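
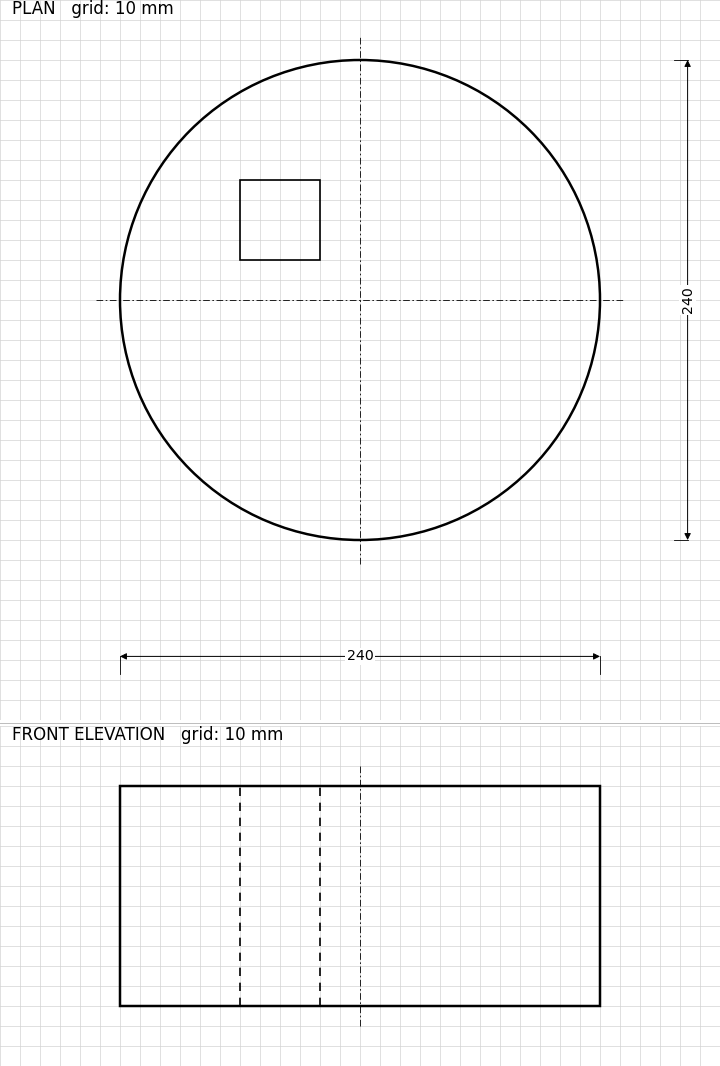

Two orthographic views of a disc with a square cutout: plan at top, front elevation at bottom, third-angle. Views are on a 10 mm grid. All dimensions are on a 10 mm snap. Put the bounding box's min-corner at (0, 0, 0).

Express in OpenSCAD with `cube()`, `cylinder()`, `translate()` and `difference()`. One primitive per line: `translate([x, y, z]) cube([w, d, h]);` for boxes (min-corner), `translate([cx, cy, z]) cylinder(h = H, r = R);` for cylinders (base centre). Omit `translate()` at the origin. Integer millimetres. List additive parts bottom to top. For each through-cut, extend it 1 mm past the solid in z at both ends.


difference() {
  translate([120, 120, 0]) cylinder(h = 110, r = 120);
  translate([60, 140, -1]) cube([40, 40, 112]);
}


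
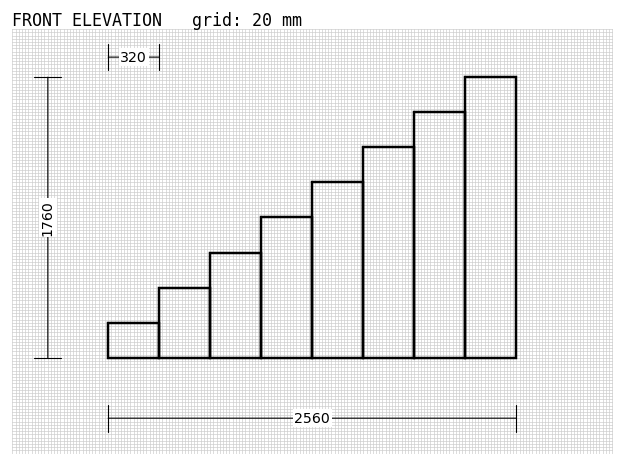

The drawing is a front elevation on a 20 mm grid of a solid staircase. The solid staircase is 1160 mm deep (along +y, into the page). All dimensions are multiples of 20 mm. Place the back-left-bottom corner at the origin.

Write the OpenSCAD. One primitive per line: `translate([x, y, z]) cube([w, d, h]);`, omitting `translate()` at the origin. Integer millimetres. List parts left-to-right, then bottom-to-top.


cube([320, 1160, 220]);
translate([320, 0, 0]) cube([320, 1160, 440]);
translate([640, 0, 0]) cube([320, 1160, 660]);
translate([960, 0, 0]) cube([320, 1160, 880]);
translate([1280, 0, 0]) cube([320, 1160, 1100]);
translate([1600, 0, 0]) cube([320, 1160, 1320]);
translate([1920, 0, 0]) cube([320, 1160, 1540]);
translate([2240, 0, 0]) cube([320, 1160, 1760]);


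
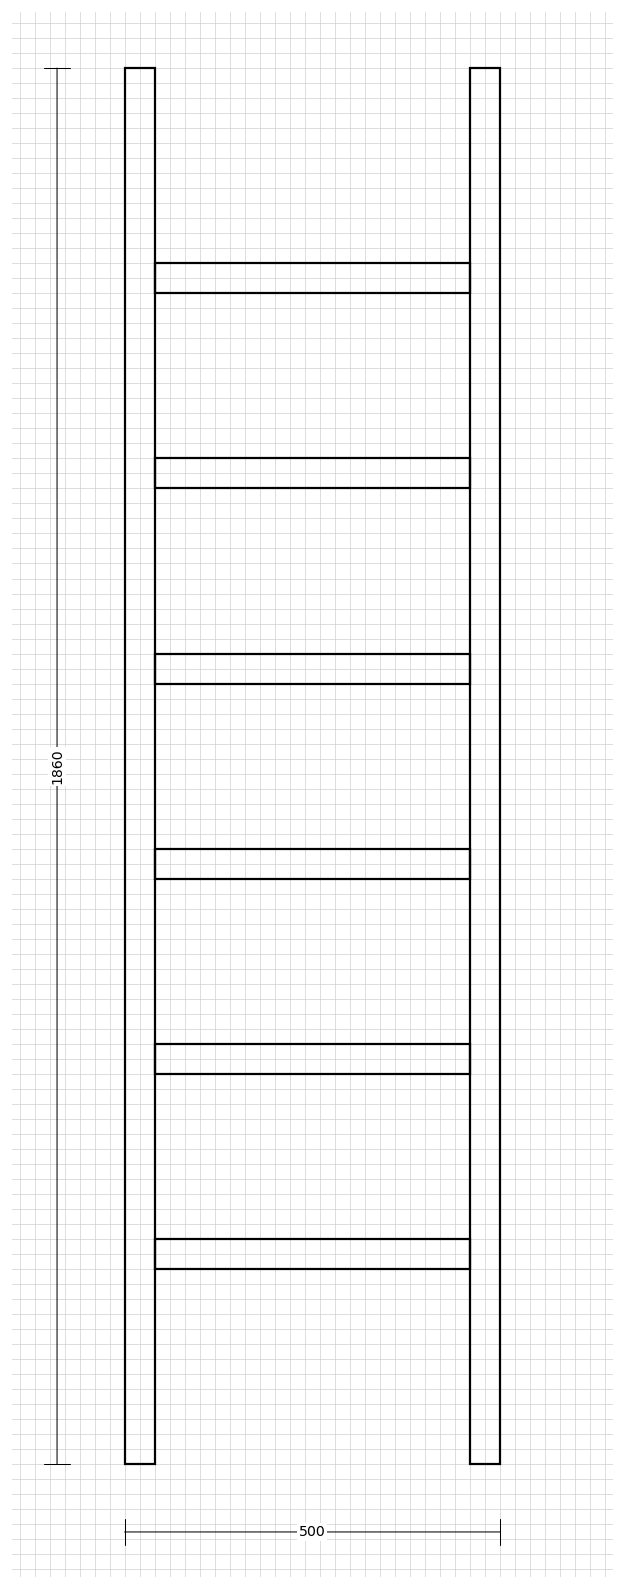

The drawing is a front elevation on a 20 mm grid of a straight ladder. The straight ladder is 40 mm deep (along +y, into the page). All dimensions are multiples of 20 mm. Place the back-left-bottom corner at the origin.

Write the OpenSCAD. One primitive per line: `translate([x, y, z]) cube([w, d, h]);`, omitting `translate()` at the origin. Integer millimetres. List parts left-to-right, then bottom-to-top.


cube([40, 40, 1860]);
translate([40, 0, 260]) cube([420, 40, 40]);
translate([40, 0, 520]) cube([420, 40, 40]);
translate([40, 0, 780]) cube([420, 40, 40]);
translate([40, 0, 1040]) cube([420, 40, 40]);
translate([40, 0, 1300]) cube([420, 40, 40]);
translate([40, 0, 1560]) cube([420, 40, 40]);
translate([460, 0, 0]) cube([40, 40, 1860]);


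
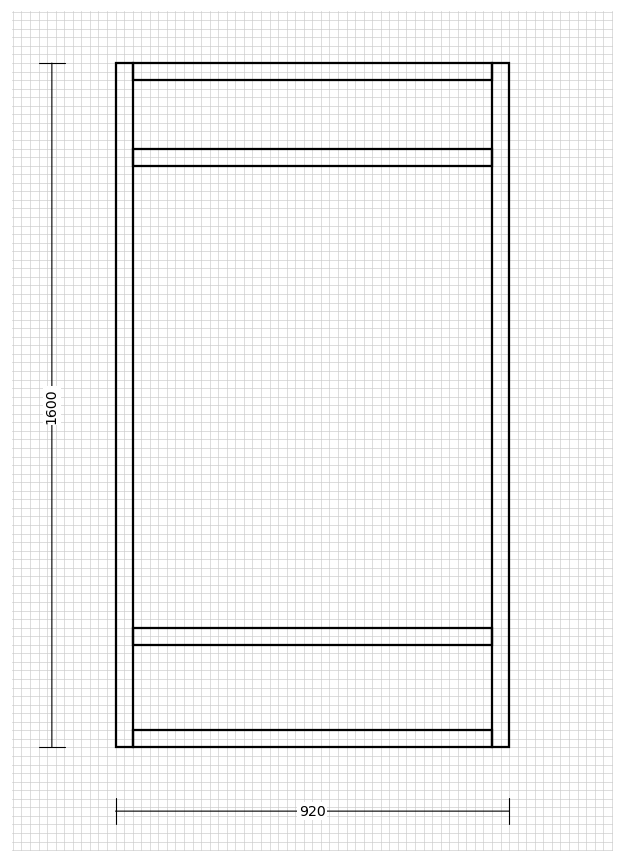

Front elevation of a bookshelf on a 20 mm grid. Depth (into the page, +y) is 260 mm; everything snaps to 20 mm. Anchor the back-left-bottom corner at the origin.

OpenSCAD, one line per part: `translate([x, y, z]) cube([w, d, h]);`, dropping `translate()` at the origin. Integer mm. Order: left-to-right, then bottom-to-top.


cube([40, 260, 1600]);
translate([40, 0, 0]) cube([840, 260, 40]);
translate([40, 0, 240]) cube([840, 260, 40]);
translate([40, 0, 1360]) cube([840, 260, 40]);
translate([40, 0, 1560]) cube([840, 260, 40]);
translate([880, 0, 0]) cube([40, 260, 1600]);


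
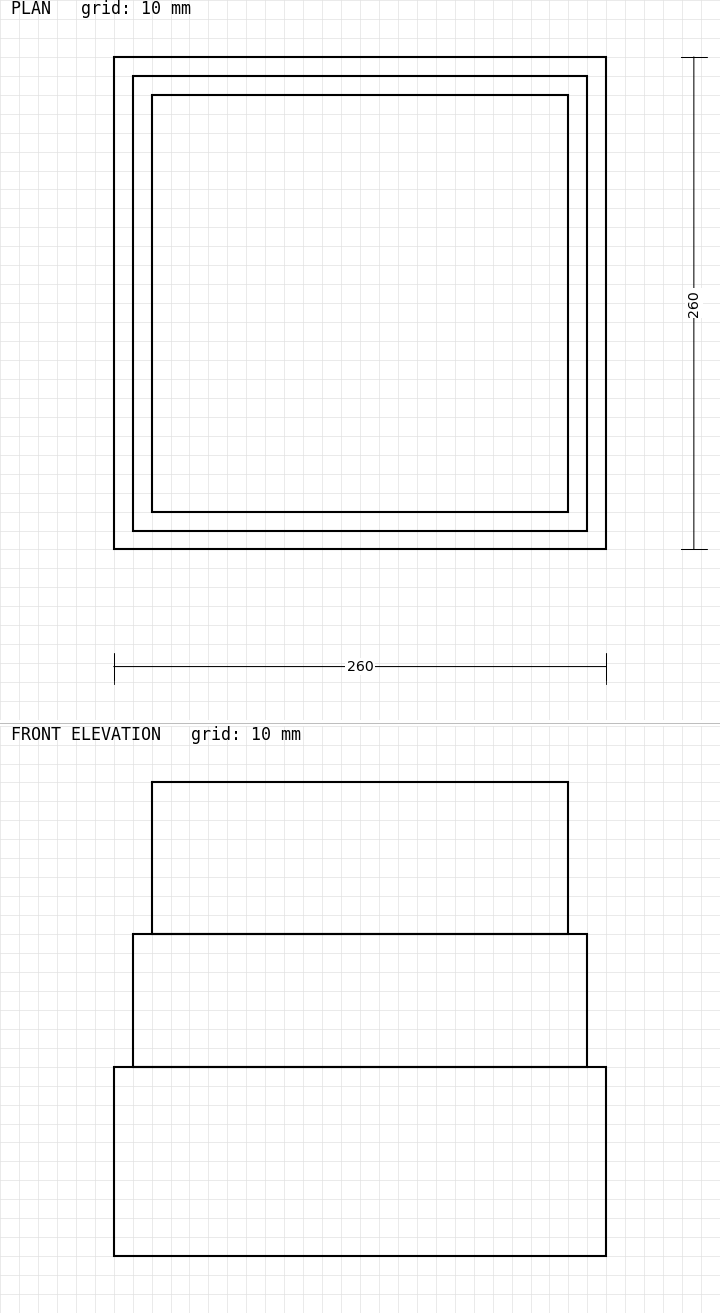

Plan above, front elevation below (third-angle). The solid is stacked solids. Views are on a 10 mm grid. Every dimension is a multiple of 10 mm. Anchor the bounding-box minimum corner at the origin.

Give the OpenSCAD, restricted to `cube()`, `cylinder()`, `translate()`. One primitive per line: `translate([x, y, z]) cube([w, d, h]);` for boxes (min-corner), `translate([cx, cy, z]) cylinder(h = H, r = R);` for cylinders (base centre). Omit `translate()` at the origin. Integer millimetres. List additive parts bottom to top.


cube([260, 260, 100]);
translate([10, 10, 100]) cube([240, 240, 70]);
translate([20, 20, 170]) cube([220, 220, 80]);


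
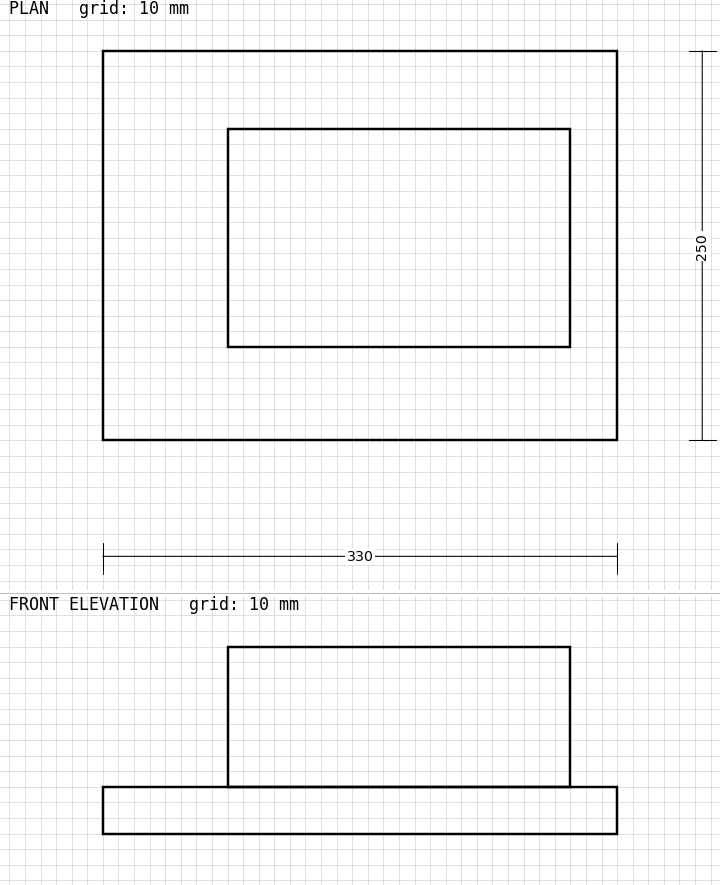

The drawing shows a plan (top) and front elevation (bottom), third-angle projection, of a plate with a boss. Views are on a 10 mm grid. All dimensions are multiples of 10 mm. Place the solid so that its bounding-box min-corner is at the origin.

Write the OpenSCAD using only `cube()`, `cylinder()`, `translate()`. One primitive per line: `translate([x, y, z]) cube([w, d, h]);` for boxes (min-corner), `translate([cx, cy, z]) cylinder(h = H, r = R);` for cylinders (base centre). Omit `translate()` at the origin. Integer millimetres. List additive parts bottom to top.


cube([330, 250, 30]);
translate([80, 60, 30]) cube([220, 140, 90]);


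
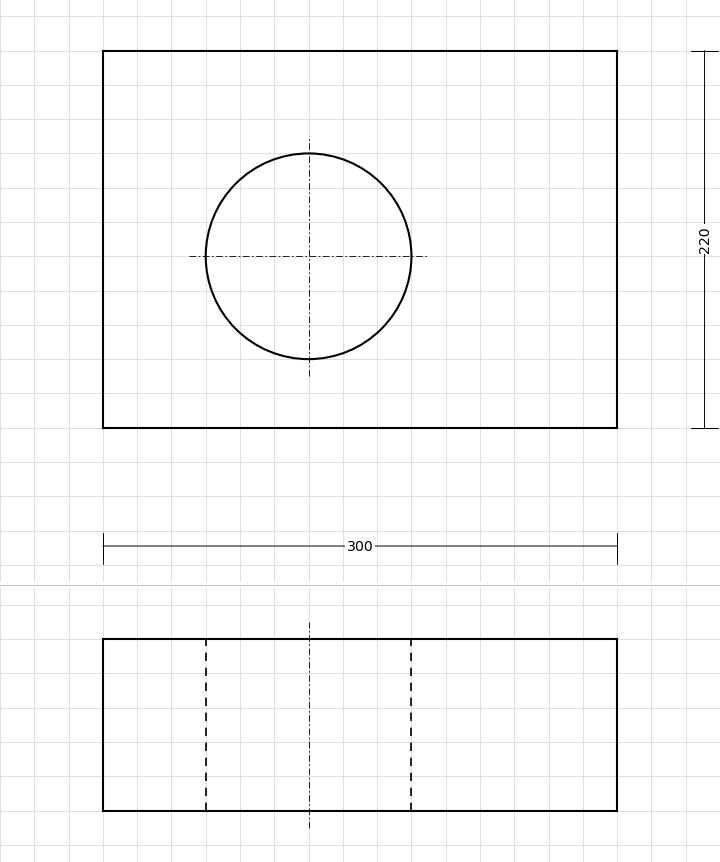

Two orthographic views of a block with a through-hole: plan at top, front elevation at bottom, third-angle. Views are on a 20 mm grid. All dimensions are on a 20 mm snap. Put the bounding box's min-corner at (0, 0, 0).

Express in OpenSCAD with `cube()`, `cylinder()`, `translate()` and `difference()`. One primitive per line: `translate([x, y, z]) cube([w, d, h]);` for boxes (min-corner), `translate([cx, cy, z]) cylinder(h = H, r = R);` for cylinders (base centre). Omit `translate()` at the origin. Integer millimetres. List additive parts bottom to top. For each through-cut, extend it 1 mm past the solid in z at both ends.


difference() {
  cube([300, 220, 100]);
  translate([120, 100, -1]) cylinder(h = 102, r = 60);
}


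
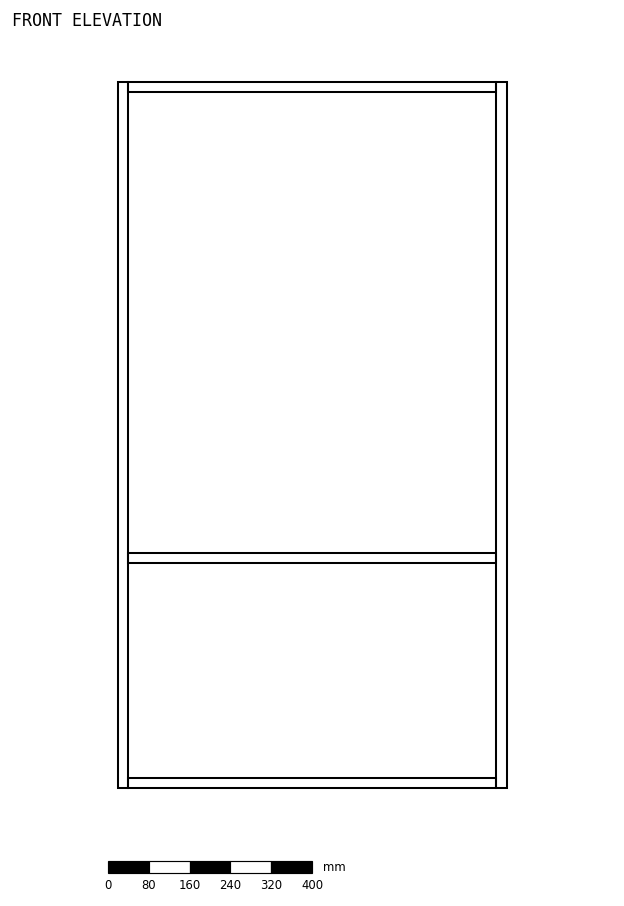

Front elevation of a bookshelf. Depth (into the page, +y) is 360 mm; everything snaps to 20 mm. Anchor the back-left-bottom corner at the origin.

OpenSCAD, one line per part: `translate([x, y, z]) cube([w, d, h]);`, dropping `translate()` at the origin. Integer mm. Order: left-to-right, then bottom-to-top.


cube([20, 360, 1380]);
translate([20, 0, 0]) cube([720, 360, 20]);
translate([20, 0, 440]) cube([720, 360, 20]);
translate([20, 0, 1360]) cube([720, 360, 20]);
translate([740, 0, 0]) cube([20, 360, 1380]);


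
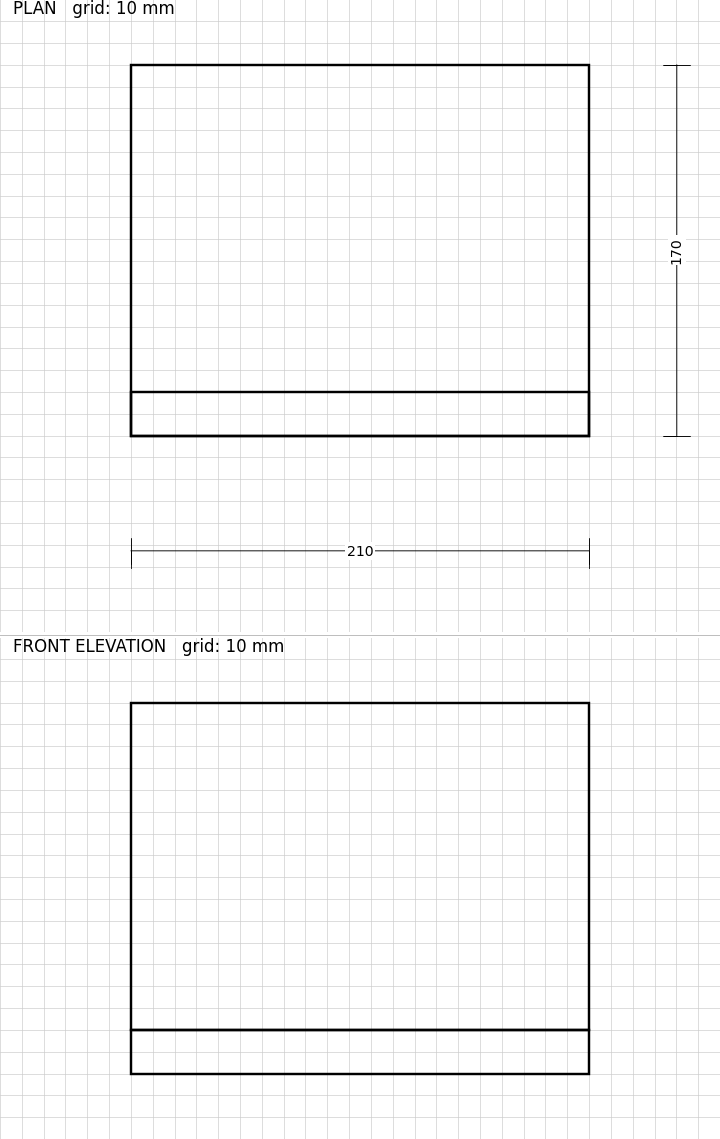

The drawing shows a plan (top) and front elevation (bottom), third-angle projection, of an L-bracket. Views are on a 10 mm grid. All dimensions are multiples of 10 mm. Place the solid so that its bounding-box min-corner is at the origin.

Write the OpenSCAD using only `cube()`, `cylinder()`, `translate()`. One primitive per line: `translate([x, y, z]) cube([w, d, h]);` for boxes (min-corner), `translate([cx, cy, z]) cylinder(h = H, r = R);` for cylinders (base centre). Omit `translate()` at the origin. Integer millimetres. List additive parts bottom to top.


cube([210, 170, 20]);
translate([0, 0, 20]) cube([210, 20, 150]);


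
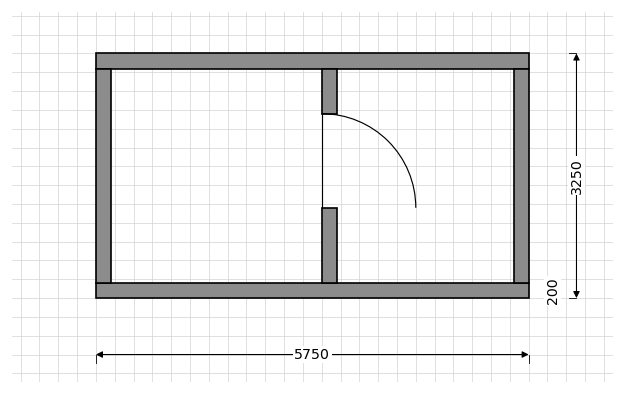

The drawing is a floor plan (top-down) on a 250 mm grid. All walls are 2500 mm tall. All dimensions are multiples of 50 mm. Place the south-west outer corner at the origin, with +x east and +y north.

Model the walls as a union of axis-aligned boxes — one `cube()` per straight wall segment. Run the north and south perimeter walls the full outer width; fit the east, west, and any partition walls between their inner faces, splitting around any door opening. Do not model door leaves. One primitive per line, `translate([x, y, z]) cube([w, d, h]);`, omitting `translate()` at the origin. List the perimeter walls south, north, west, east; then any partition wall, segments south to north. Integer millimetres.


cube([5750, 200, 2500]);
translate([0, 3050, 0]) cube([5750, 200, 2500]);
translate([0, 200, 0]) cube([200, 2850, 2500]);
translate([5550, 200, 0]) cube([200, 2850, 2500]);
translate([3000, 200, 0]) cube([200, 1000, 2500]);
translate([3000, 2450, 0]) cube([200, 600, 2500]);


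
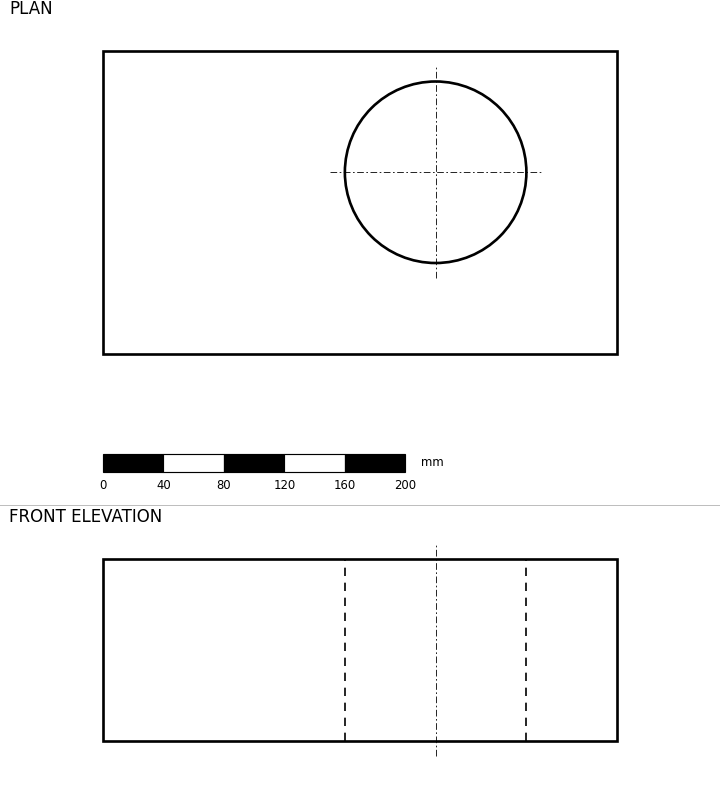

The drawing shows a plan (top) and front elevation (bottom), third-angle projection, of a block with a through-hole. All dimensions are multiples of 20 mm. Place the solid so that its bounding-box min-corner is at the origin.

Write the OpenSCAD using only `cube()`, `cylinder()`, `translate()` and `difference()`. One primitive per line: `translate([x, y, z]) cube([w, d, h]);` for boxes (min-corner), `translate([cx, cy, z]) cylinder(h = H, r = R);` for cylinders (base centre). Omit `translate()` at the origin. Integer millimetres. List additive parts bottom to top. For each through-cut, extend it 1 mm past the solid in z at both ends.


difference() {
  cube([340, 200, 120]);
  translate([220, 120, -1]) cylinder(h = 122, r = 60);
}


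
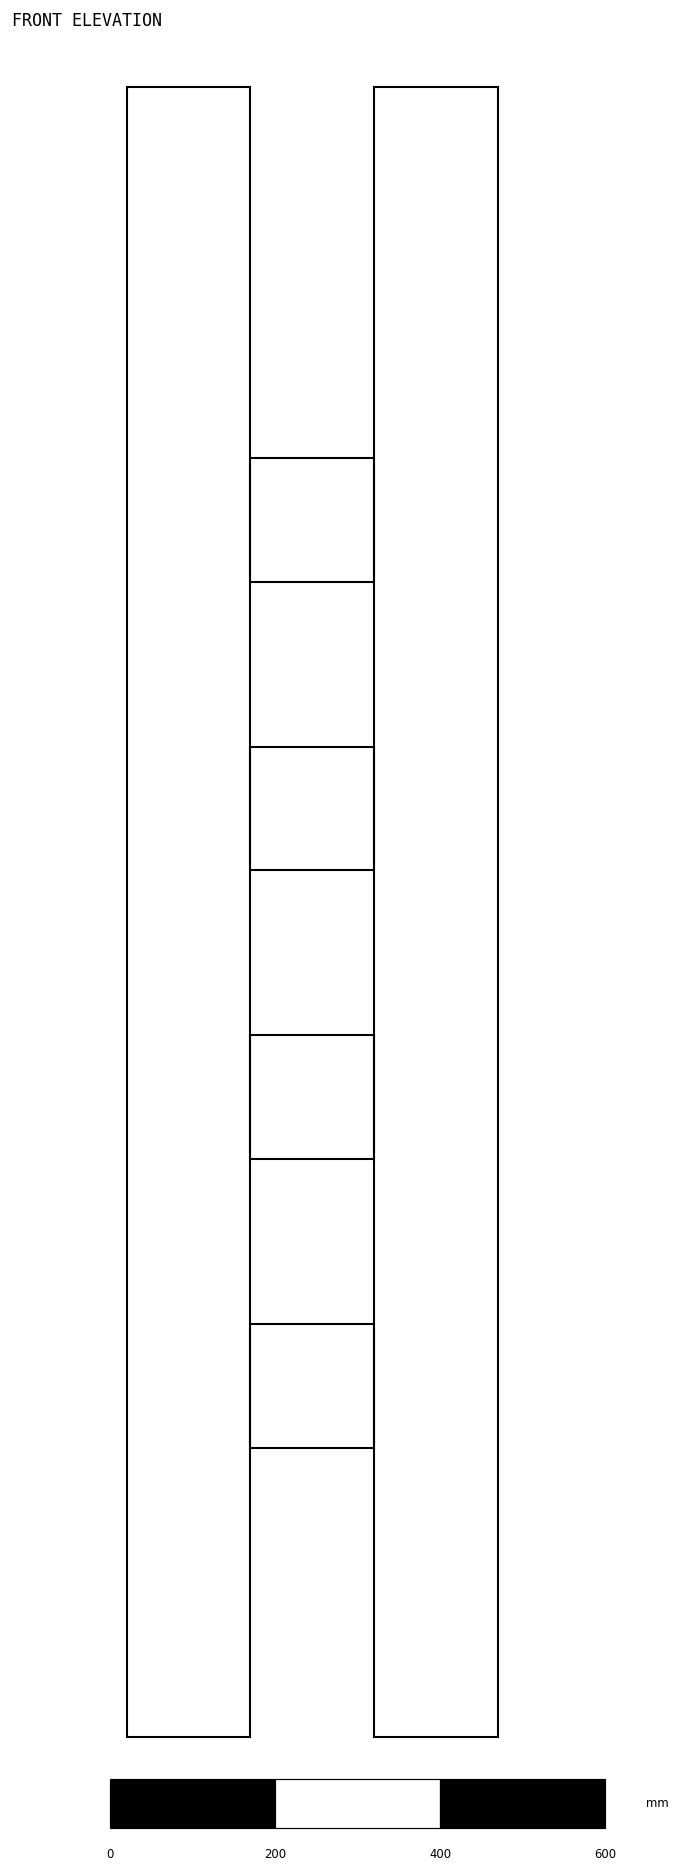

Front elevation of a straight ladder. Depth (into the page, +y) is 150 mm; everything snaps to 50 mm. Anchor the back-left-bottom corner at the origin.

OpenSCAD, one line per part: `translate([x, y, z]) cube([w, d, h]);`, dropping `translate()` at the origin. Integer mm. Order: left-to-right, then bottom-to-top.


cube([150, 150, 2000]);
translate([150, 0, 350]) cube([150, 150, 150]);
translate([150, 0, 700]) cube([150, 150, 150]);
translate([150, 0, 1050]) cube([150, 150, 150]);
translate([150, 0, 1400]) cube([150, 150, 150]);
translate([300, 0, 0]) cube([150, 150, 2000]);


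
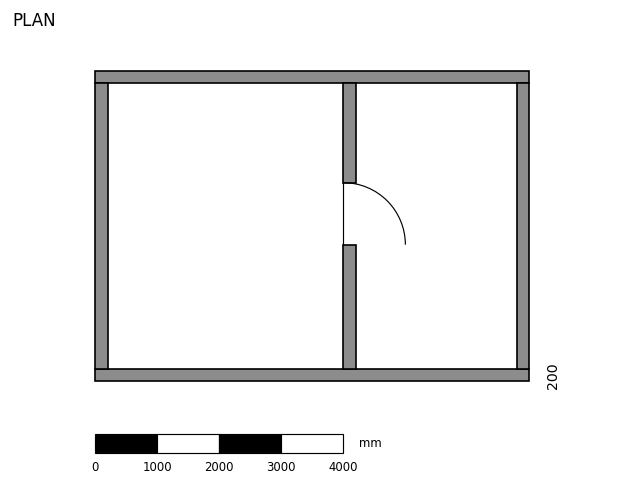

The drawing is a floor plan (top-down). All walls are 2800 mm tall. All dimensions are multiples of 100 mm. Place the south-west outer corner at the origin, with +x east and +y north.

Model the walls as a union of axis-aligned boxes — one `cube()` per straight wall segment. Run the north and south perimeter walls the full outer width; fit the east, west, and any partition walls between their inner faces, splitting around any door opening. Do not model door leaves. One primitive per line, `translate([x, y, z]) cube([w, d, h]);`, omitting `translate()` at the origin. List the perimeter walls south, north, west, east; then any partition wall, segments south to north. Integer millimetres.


cube([7000, 200, 2800]);
translate([0, 4800, 0]) cube([7000, 200, 2800]);
translate([0, 200, 0]) cube([200, 4600, 2800]);
translate([6800, 200, 0]) cube([200, 4600, 2800]);
translate([4000, 200, 0]) cube([200, 2000, 2800]);
translate([4000, 3200, 0]) cube([200, 1600, 2800]);


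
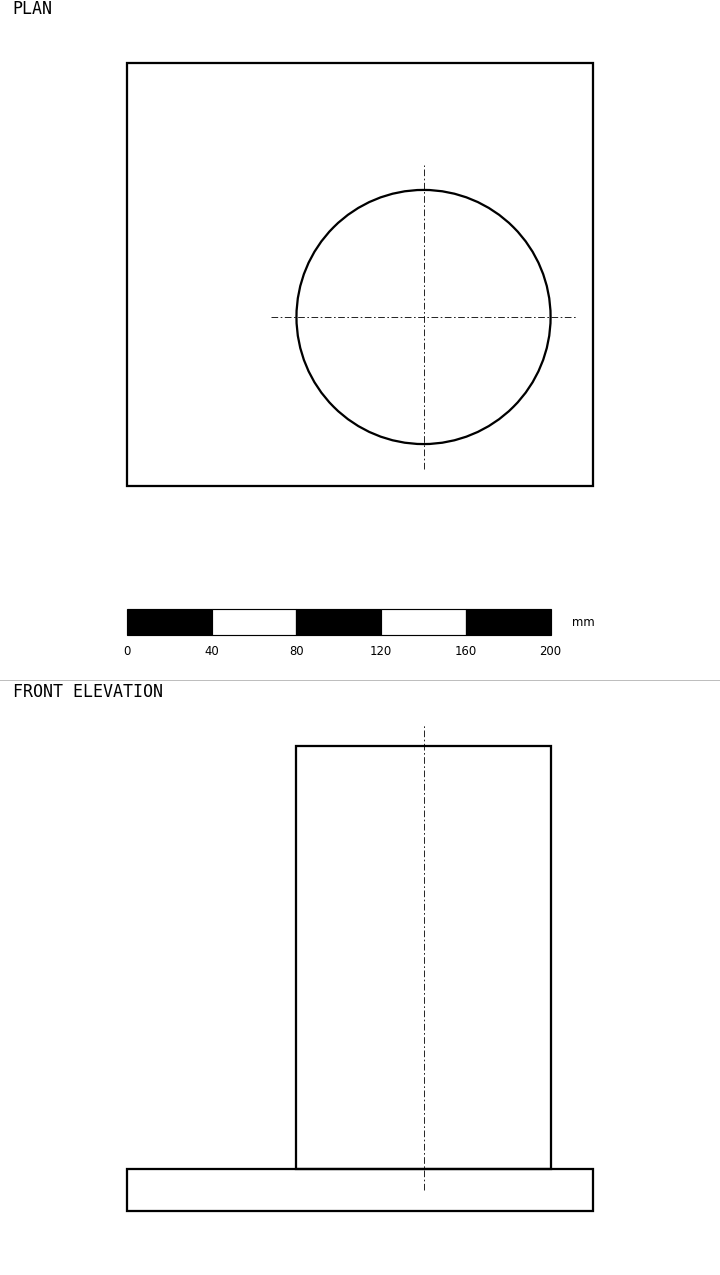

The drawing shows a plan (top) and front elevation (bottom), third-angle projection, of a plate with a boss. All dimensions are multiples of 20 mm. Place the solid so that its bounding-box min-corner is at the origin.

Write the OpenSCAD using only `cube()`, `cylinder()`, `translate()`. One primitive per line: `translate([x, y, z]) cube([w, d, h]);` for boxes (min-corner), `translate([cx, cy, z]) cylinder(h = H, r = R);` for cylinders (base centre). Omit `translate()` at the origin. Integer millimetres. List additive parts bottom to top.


cube([220, 200, 20]);
translate([140, 80, 20]) cylinder(h = 200, r = 60);


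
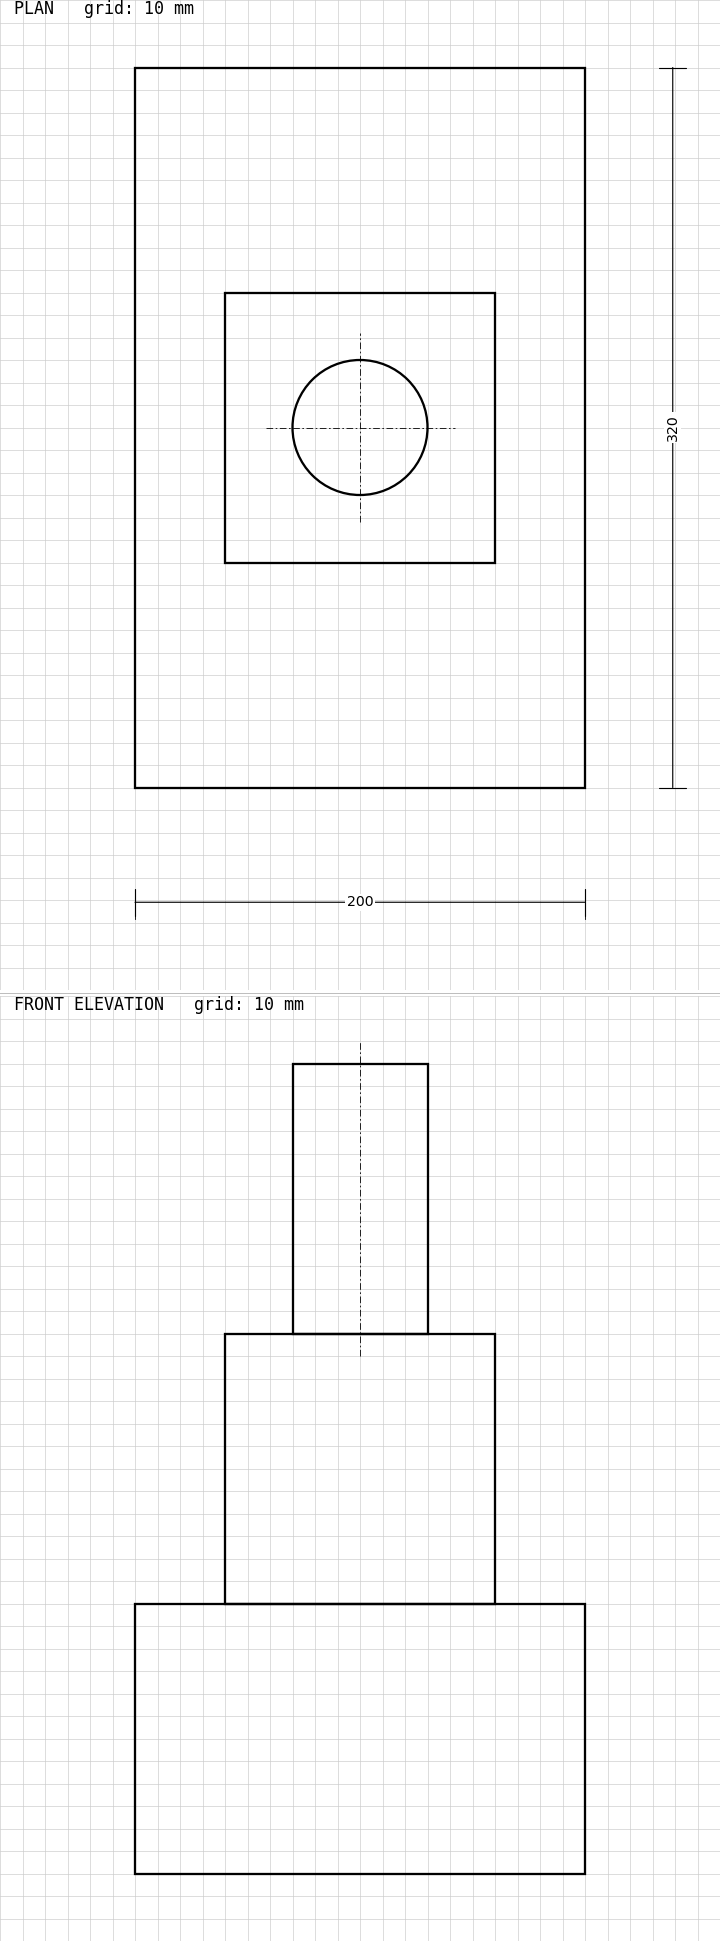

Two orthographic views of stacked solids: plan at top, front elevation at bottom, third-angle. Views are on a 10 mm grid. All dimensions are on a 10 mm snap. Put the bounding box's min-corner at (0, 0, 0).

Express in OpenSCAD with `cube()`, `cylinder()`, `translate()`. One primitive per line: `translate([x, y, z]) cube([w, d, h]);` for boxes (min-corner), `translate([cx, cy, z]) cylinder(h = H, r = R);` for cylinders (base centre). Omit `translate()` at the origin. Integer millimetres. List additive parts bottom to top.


cube([200, 320, 120]);
translate([40, 100, 120]) cube([120, 120, 120]);
translate([100, 160, 240]) cylinder(h = 120, r = 30);


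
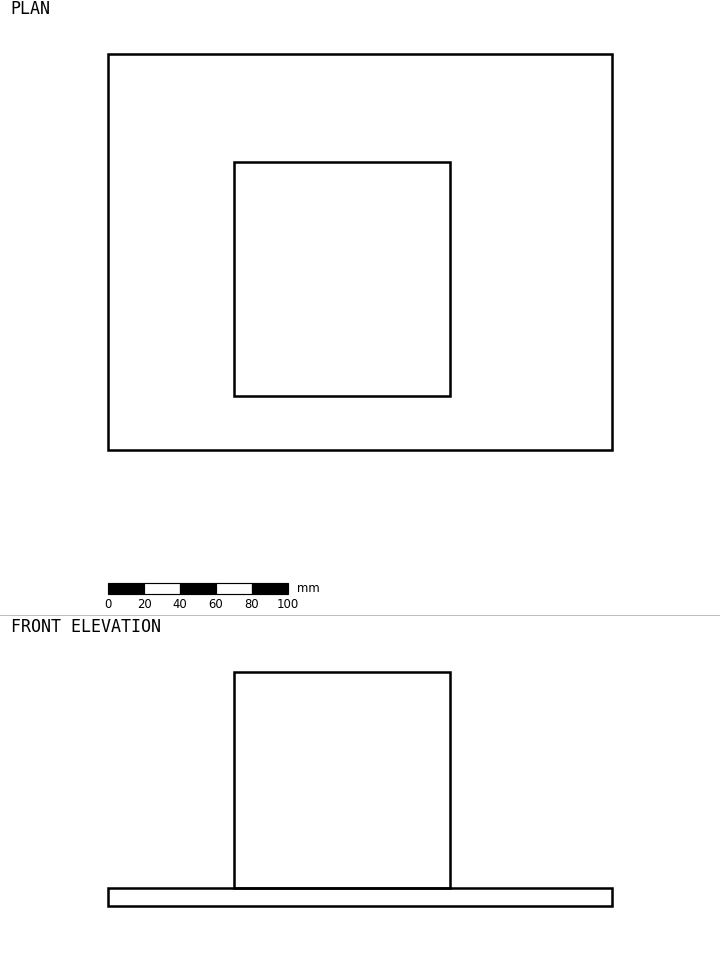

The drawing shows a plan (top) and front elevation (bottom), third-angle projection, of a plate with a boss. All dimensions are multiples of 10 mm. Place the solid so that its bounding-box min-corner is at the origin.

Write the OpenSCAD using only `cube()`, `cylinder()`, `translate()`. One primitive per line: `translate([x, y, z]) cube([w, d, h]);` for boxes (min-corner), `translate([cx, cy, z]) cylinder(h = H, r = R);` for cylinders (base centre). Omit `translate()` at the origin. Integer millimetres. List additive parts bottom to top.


cube([280, 220, 10]);
translate([70, 30, 10]) cube([120, 130, 120]);


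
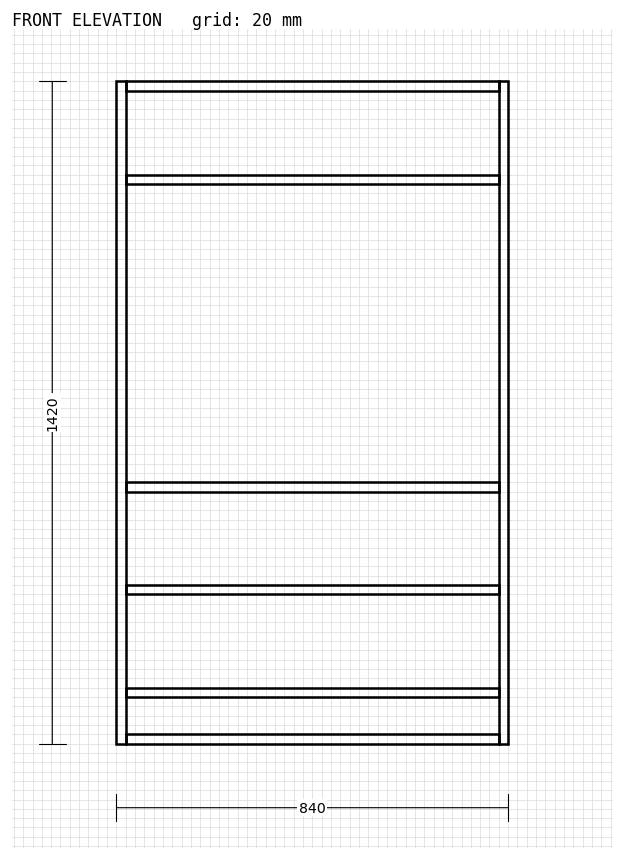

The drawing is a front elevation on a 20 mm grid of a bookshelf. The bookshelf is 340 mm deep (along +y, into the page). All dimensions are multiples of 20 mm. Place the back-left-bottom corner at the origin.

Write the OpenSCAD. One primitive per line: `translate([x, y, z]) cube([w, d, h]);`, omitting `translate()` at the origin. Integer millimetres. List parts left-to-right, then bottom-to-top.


cube([20, 340, 1420]);
translate([20, 0, 0]) cube([800, 340, 20]);
translate([20, 0, 100]) cube([800, 340, 20]);
translate([20, 0, 320]) cube([800, 340, 20]);
translate([20, 0, 540]) cube([800, 340, 20]);
translate([20, 0, 1200]) cube([800, 340, 20]);
translate([20, 0, 1400]) cube([800, 340, 20]);
translate([820, 0, 0]) cube([20, 340, 1420]);


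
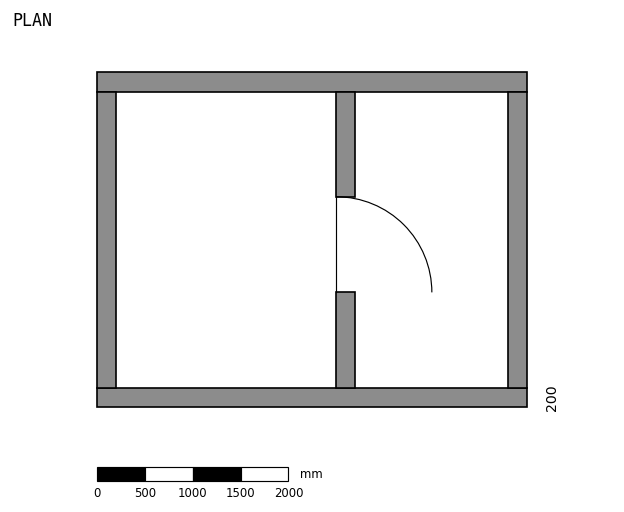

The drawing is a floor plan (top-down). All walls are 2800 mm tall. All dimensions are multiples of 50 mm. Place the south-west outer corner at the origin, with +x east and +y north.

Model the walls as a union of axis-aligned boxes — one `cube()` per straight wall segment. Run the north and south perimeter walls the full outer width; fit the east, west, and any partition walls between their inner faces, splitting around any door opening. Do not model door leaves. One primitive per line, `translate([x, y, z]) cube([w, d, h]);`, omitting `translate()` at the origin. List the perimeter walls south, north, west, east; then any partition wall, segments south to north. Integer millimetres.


cube([4500, 200, 2800]);
translate([0, 3300, 0]) cube([4500, 200, 2800]);
translate([0, 200, 0]) cube([200, 3100, 2800]);
translate([4300, 200, 0]) cube([200, 3100, 2800]);
translate([2500, 200, 0]) cube([200, 1000, 2800]);
translate([2500, 2200, 0]) cube([200, 1100, 2800]);


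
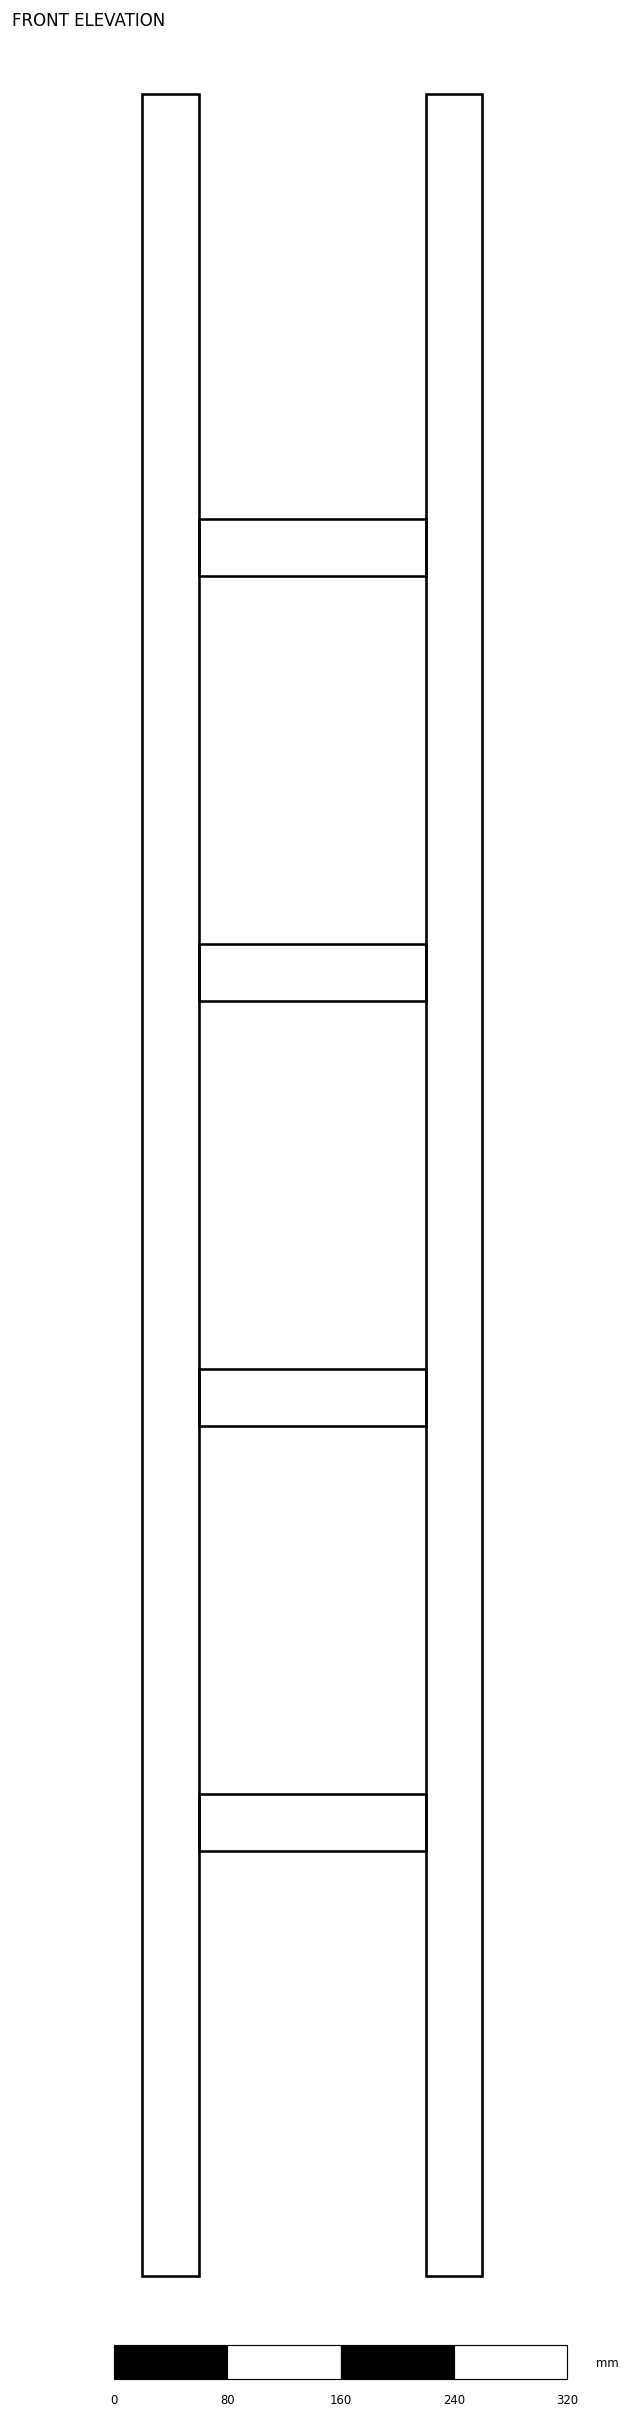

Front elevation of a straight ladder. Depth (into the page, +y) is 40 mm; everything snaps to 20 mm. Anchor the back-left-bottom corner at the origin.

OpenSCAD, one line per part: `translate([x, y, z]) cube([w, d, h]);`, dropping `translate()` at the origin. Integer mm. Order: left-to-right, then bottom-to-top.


cube([40, 40, 1540]);
translate([40, 0, 300]) cube([160, 40, 40]);
translate([40, 0, 600]) cube([160, 40, 40]);
translate([40, 0, 900]) cube([160, 40, 40]);
translate([40, 0, 1200]) cube([160, 40, 40]);
translate([200, 0, 0]) cube([40, 40, 1540]);


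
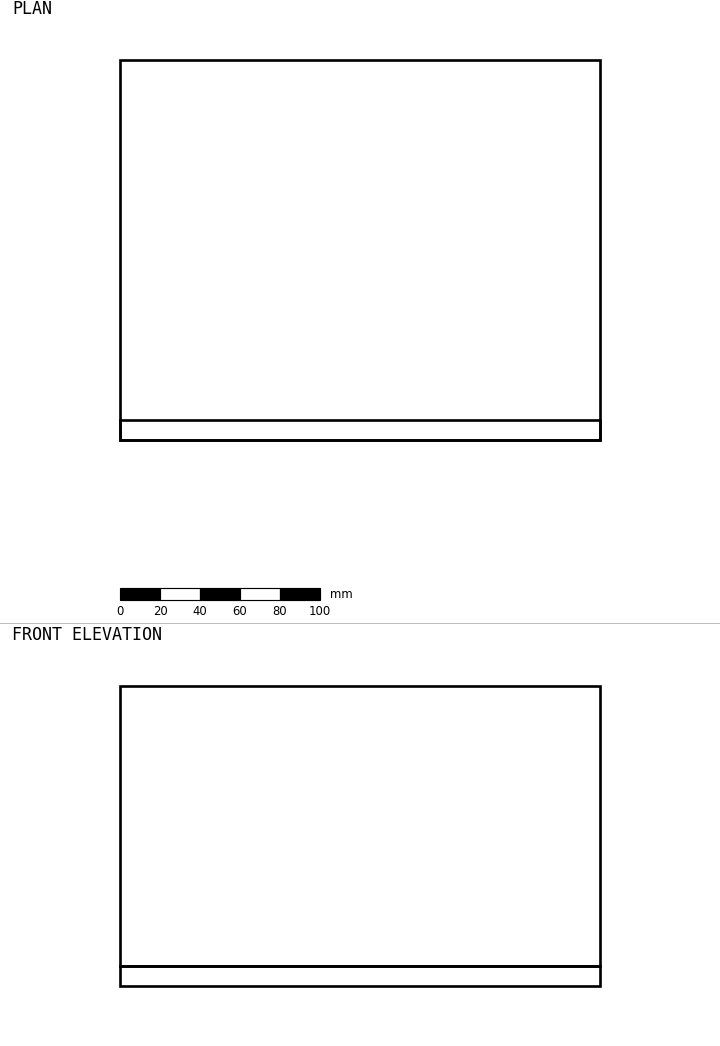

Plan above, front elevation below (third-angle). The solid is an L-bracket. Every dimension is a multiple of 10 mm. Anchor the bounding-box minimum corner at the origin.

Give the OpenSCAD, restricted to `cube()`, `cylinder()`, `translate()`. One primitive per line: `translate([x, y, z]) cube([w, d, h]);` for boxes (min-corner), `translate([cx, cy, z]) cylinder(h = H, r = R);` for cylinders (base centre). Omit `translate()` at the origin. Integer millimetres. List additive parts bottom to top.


cube([240, 190, 10]);
translate([0, 0, 10]) cube([240, 10, 140]);


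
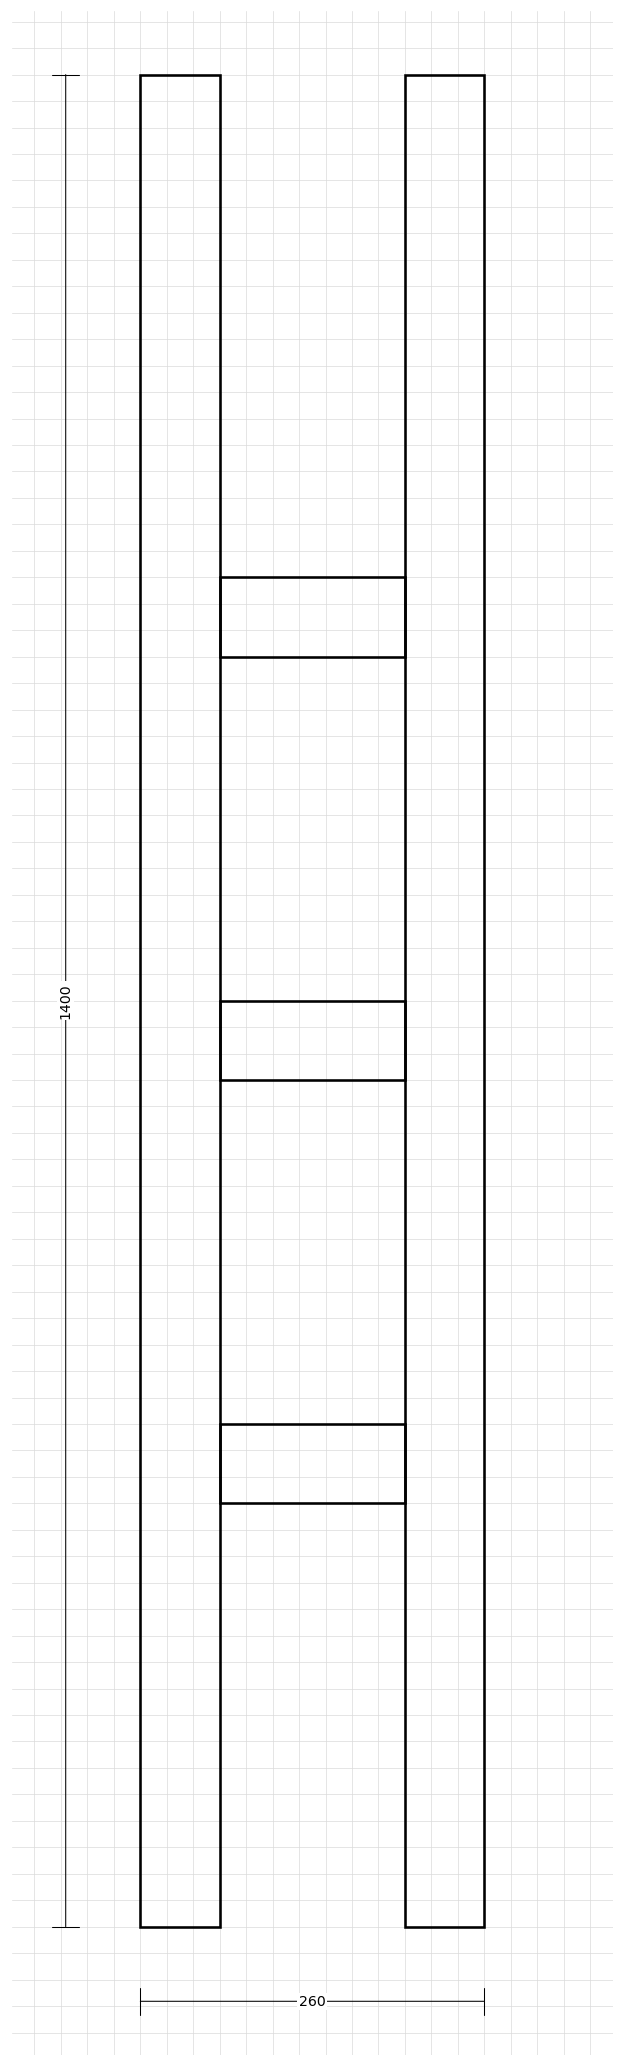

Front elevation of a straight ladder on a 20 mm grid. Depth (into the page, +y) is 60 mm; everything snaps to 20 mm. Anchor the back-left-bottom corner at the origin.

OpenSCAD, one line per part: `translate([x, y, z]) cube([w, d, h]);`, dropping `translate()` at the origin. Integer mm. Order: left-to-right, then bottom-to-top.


cube([60, 60, 1400]);
translate([60, 0, 320]) cube([140, 60, 60]);
translate([60, 0, 640]) cube([140, 60, 60]);
translate([60, 0, 960]) cube([140, 60, 60]);
translate([200, 0, 0]) cube([60, 60, 1400]);


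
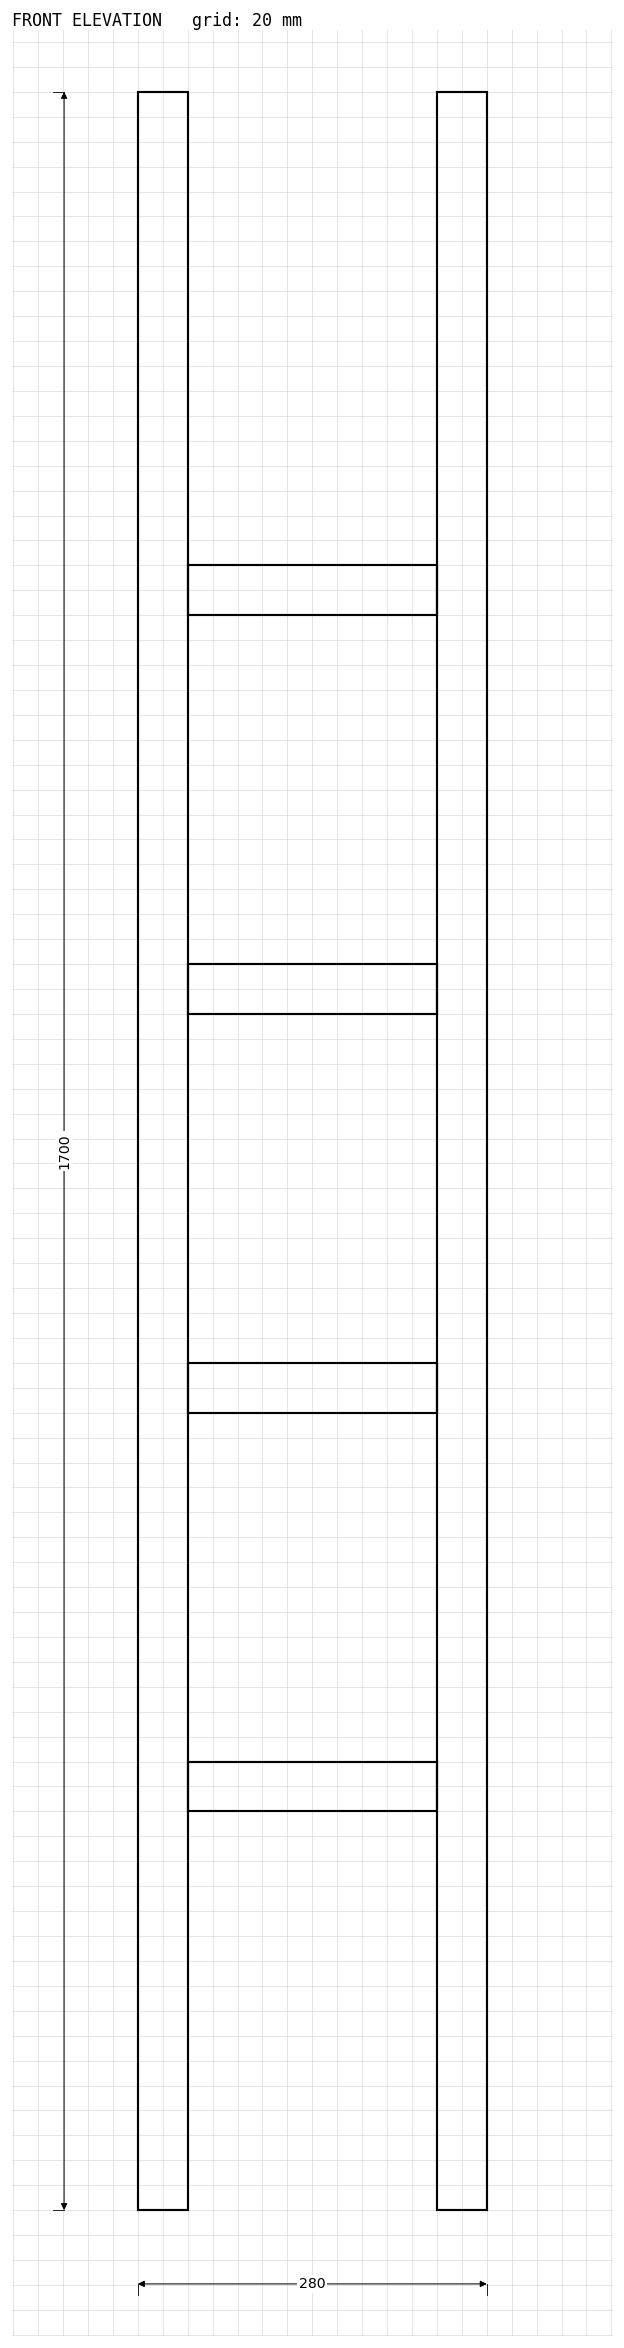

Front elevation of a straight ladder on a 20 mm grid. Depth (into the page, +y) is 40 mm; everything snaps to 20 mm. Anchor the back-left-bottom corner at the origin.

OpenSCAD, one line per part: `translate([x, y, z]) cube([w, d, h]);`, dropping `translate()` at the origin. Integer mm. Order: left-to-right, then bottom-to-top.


cube([40, 40, 1700]);
translate([40, 0, 320]) cube([200, 40, 40]);
translate([40, 0, 640]) cube([200, 40, 40]);
translate([40, 0, 960]) cube([200, 40, 40]);
translate([40, 0, 1280]) cube([200, 40, 40]);
translate([240, 0, 0]) cube([40, 40, 1700]);


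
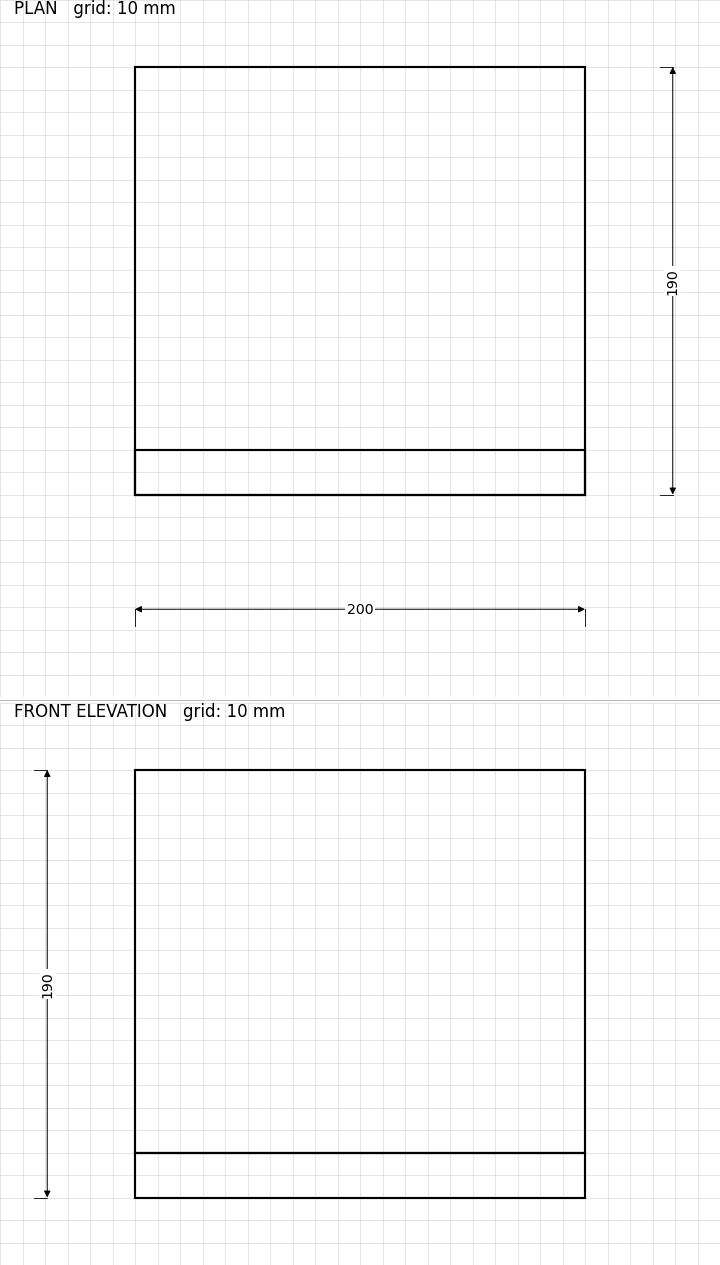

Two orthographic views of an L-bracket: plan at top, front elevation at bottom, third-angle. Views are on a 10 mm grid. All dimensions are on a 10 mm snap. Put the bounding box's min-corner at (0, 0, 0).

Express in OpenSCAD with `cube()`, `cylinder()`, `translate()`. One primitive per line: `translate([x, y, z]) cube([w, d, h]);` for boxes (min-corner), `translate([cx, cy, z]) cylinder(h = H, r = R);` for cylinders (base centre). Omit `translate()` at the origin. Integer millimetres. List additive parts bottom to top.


cube([200, 190, 20]);
translate([0, 0, 20]) cube([200, 20, 170]);


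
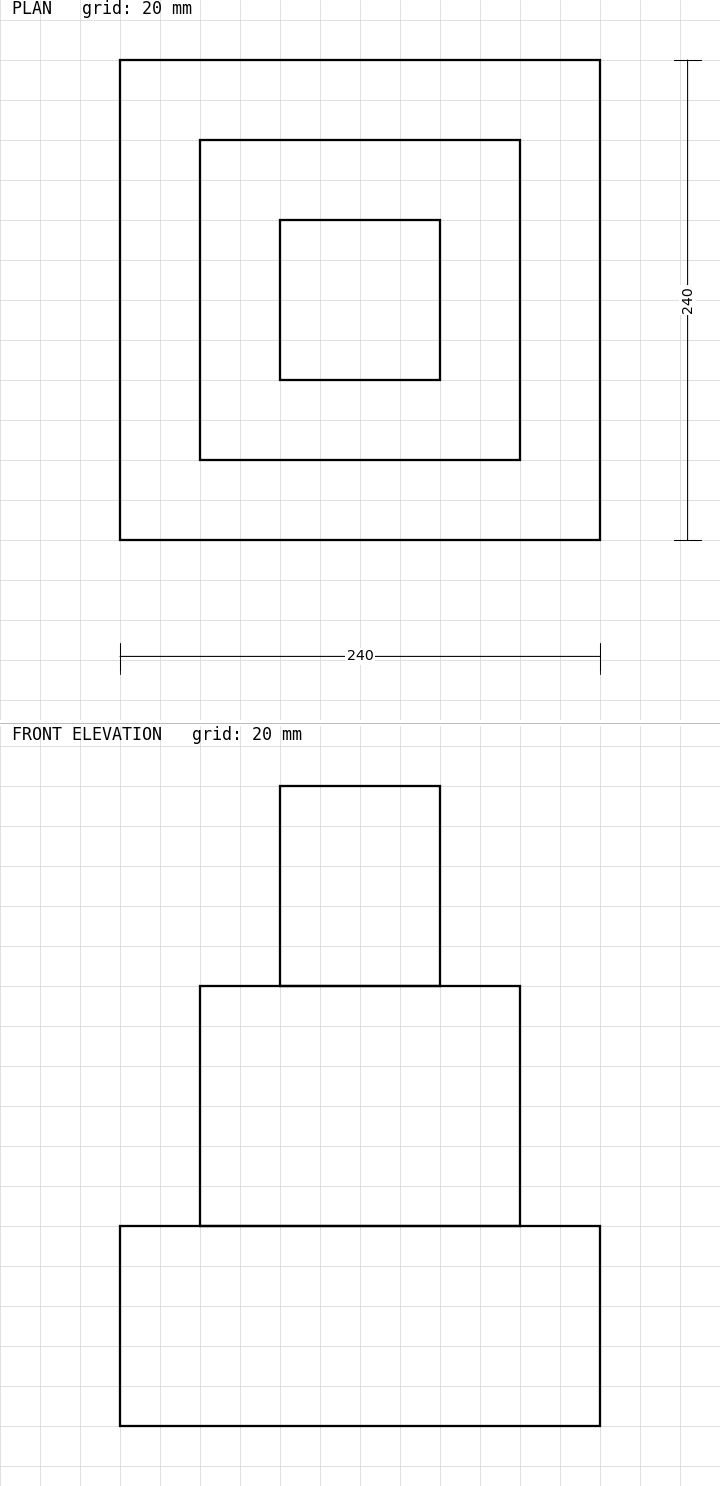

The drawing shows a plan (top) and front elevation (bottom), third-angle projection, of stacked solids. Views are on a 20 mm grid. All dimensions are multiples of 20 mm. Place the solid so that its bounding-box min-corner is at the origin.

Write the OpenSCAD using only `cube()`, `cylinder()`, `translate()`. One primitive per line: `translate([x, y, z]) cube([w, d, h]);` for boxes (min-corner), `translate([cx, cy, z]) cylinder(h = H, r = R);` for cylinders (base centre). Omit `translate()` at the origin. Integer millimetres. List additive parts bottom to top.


cube([240, 240, 100]);
translate([40, 40, 100]) cube([160, 160, 120]);
translate([80, 80, 220]) cube([80, 80, 100]);


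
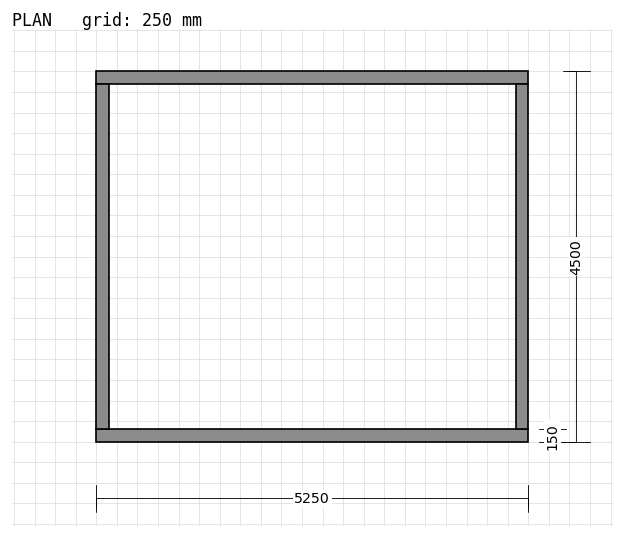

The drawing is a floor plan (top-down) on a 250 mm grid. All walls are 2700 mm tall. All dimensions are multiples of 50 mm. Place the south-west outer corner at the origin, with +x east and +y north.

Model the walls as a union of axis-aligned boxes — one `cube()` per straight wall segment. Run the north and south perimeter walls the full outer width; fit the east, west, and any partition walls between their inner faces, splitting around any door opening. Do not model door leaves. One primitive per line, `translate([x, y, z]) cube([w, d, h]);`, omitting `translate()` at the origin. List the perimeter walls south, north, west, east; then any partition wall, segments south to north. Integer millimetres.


cube([5250, 150, 2700]);
translate([0, 4350, 0]) cube([5250, 150, 2700]);
translate([0, 150, 0]) cube([150, 4200, 2700]);
translate([5100, 150, 0]) cube([150, 4200, 2700]);


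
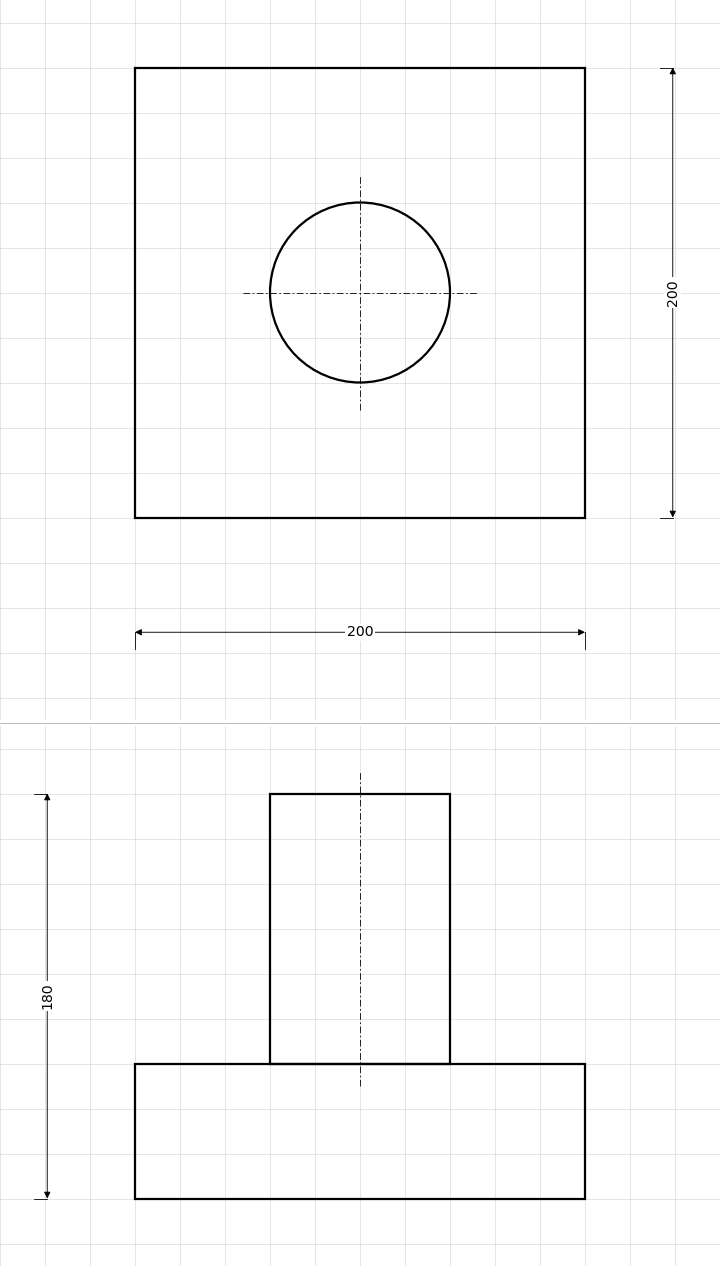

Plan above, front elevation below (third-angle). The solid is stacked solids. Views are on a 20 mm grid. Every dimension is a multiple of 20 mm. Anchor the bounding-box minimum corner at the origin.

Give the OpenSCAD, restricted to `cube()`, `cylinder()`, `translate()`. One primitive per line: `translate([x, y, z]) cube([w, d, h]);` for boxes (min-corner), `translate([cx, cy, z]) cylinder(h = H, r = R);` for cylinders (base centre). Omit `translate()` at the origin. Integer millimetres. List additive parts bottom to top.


cube([200, 200, 60]);
translate([100, 100, 60]) cylinder(h = 120, r = 40);


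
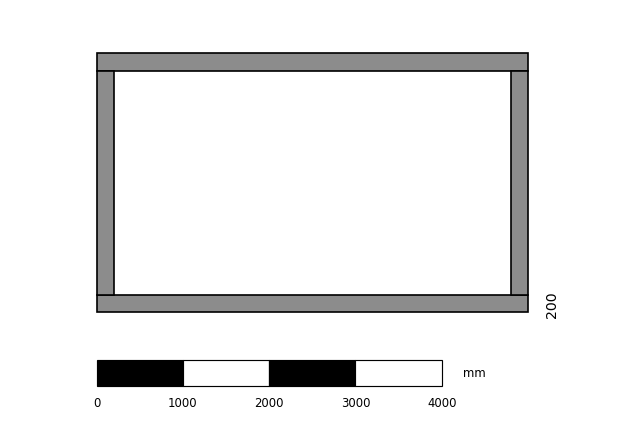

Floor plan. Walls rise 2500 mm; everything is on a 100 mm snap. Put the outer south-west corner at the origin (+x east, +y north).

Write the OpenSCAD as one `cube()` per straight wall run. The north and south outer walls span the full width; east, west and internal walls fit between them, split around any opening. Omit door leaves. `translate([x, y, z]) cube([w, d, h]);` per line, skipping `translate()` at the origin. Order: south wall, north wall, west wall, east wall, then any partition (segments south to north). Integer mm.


cube([5000, 200, 2500]);
translate([0, 2800, 0]) cube([5000, 200, 2500]);
translate([0, 200, 0]) cube([200, 2600, 2500]);
translate([4800, 200, 0]) cube([200, 2600, 2500]);


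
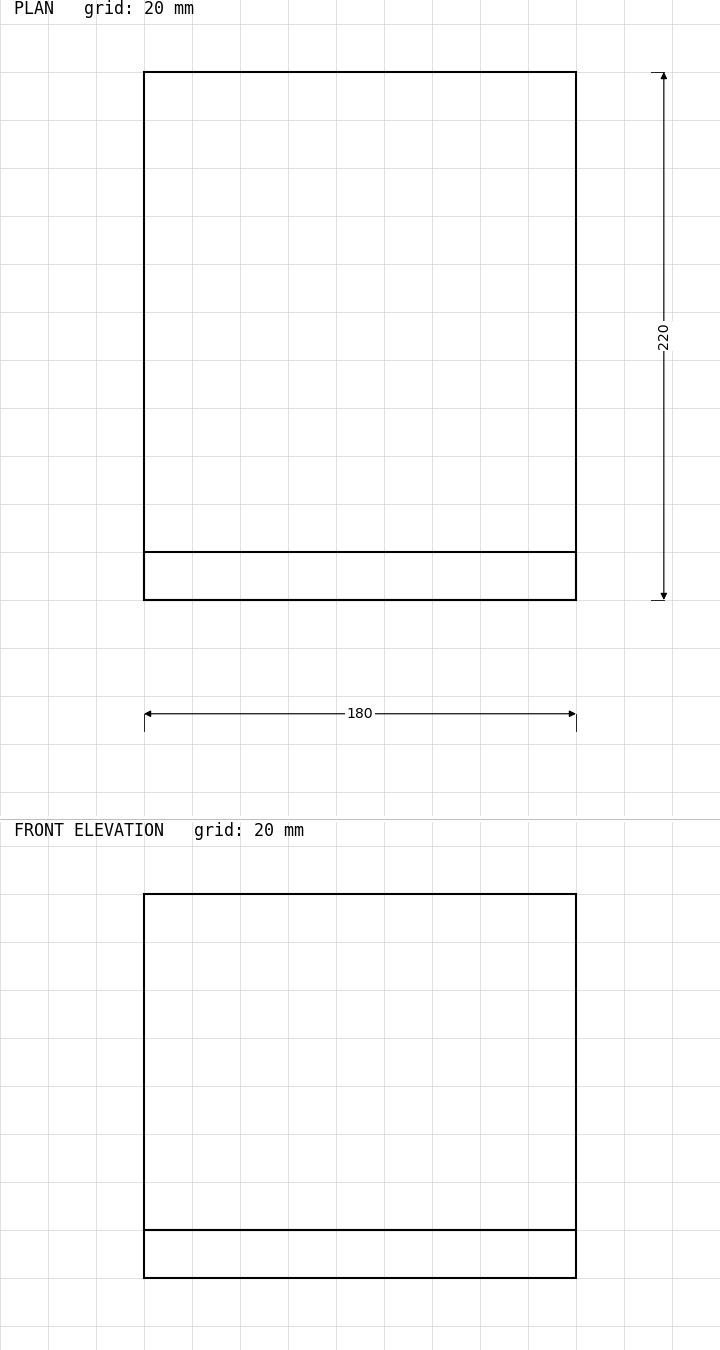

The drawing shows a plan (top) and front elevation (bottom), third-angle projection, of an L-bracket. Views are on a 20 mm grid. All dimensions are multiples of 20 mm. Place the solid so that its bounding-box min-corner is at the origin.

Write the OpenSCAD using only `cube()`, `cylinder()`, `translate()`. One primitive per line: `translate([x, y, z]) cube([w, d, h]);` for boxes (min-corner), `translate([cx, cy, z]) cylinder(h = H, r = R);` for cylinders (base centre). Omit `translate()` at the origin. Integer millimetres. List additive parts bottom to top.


cube([180, 220, 20]);
translate([0, 0, 20]) cube([180, 20, 140]);


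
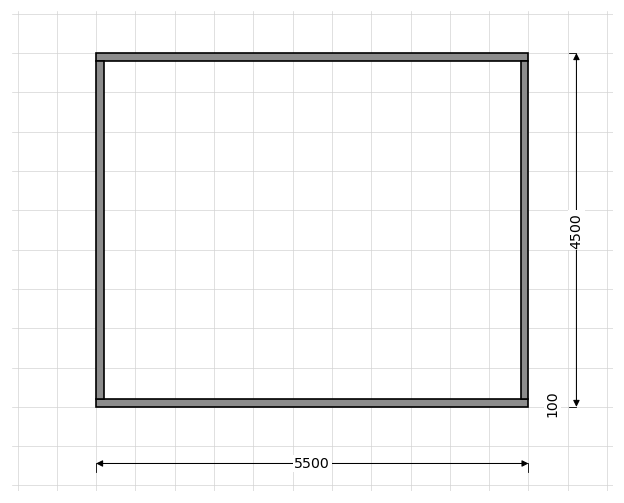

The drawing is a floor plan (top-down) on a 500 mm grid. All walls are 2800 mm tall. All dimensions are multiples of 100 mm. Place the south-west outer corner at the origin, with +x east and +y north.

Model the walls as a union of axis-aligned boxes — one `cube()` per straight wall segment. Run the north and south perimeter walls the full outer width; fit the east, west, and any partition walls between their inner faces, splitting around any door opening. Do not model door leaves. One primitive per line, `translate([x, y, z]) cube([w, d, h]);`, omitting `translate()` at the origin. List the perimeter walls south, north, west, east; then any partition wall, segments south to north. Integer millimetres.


cube([5500, 100, 2800]);
translate([0, 4400, 0]) cube([5500, 100, 2800]);
translate([0, 100, 0]) cube([100, 4300, 2800]);
translate([5400, 100, 0]) cube([100, 4300, 2800]);


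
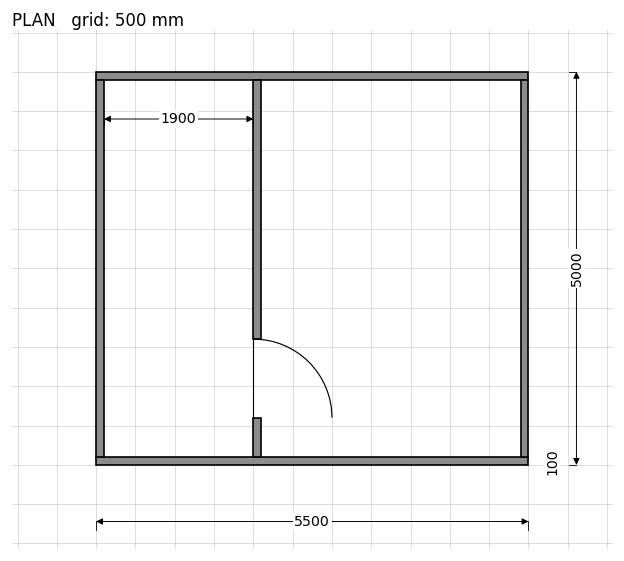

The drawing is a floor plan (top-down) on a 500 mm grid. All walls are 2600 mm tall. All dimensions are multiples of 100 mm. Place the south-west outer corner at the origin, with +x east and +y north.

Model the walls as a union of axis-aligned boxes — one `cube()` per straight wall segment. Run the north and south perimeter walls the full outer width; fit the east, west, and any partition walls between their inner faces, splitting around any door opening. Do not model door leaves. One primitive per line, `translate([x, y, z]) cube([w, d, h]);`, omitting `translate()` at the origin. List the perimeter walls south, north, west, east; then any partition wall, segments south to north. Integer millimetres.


cube([5500, 100, 2600]);
translate([0, 4900, 0]) cube([5500, 100, 2600]);
translate([0, 100, 0]) cube([100, 4800, 2600]);
translate([5400, 100, 0]) cube([100, 4800, 2600]);
translate([2000, 100, 0]) cube([100, 500, 2600]);
translate([2000, 1600, 0]) cube([100, 3300, 2600]);


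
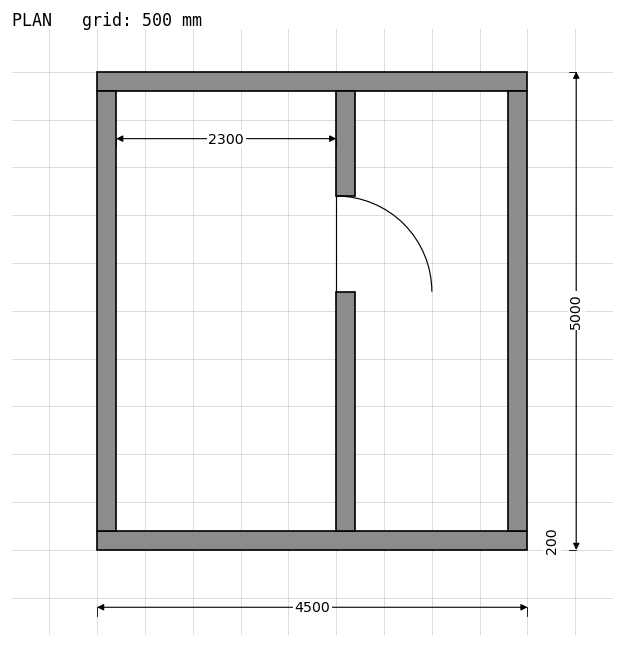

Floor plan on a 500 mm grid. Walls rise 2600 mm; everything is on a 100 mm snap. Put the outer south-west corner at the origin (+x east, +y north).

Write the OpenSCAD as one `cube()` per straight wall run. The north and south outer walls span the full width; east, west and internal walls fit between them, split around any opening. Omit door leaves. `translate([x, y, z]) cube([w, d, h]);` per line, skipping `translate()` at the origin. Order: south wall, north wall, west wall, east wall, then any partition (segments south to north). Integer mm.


cube([4500, 200, 2600]);
translate([0, 4800, 0]) cube([4500, 200, 2600]);
translate([0, 200, 0]) cube([200, 4600, 2600]);
translate([4300, 200, 0]) cube([200, 4600, 2600]);
translate([2500, 200, 0]) cube([200, 2500, 2600]);
translate([2500, 3700, 0]) cube([200, 1100, 2600]);
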